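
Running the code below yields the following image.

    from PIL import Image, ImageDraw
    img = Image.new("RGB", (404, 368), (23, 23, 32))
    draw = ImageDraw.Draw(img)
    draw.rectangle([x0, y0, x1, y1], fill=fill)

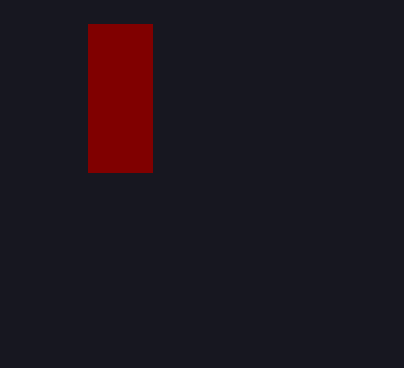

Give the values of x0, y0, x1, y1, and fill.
x0 = 88; y0 = 24; x1 = 152; y1 = 172; fill = 'maroon'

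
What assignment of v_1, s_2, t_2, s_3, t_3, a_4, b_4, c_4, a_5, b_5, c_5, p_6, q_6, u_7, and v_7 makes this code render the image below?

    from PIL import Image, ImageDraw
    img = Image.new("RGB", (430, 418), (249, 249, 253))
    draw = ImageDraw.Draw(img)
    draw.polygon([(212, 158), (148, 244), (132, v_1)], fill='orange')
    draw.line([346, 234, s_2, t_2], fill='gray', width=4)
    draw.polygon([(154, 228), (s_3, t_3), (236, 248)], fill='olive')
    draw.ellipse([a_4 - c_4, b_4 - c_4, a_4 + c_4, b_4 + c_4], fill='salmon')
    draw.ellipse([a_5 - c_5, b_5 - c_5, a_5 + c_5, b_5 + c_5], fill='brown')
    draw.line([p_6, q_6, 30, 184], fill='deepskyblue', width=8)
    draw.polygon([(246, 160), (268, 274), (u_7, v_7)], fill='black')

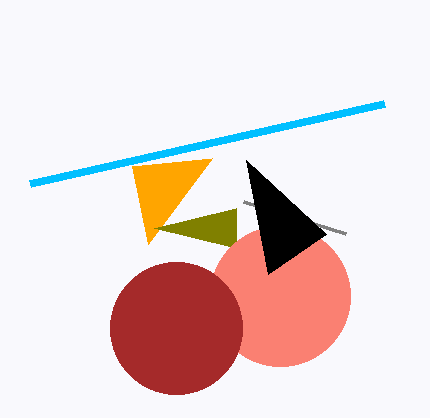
v_1 = 166
s_2 = 244
t_2 = 202
s_3 = 236
t_3 = 208
a_4 = 280
b_4 = 296
c_4 = 70
a_5 = 176
b_5 = 328
c_5 = 66
p_6 = 384
q_6 = 104
u_7 = 326
v_7 = 234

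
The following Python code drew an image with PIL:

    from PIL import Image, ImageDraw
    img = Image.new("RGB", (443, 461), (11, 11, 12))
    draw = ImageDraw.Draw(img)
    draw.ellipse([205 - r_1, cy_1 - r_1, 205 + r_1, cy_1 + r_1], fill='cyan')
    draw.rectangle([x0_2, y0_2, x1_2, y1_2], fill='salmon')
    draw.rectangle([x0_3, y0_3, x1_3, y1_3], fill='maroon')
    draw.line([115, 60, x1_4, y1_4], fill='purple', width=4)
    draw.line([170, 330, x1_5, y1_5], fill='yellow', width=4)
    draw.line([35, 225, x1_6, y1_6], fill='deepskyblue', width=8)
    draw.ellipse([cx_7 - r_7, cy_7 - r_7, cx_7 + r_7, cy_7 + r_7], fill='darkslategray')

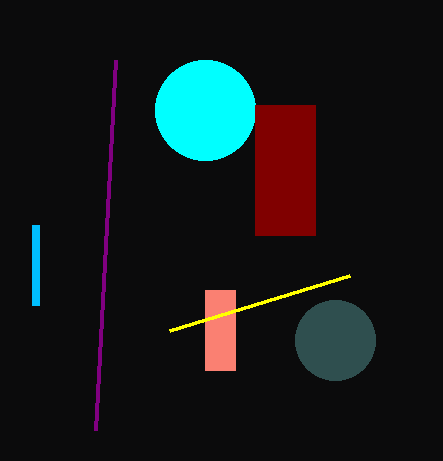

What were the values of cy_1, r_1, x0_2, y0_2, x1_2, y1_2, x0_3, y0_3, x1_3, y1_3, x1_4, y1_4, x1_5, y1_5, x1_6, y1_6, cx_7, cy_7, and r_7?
cy_1 = 110
r_1 = 50
x0_2 = 205
y0_2 = 290
x1_2 = 235
y1_2 = 370
x0_3 = 255
y0_3 = 105
x1_3 = 315
y1_3 = 235
x1_4 = 95
y1_4 = 430
x1_5 = 350
y1_5 = 275
x1_6 = 35
y1_6 = 305
cx_7 = 335
cy_7 = 340
r_7 = 40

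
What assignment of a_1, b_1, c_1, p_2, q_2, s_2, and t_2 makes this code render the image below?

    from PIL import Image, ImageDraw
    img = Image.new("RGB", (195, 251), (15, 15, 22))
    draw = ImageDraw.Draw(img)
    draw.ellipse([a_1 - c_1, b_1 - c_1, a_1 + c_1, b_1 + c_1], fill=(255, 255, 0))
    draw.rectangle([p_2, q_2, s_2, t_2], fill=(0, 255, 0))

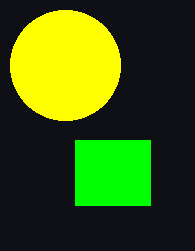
a_1 = 65
b_1 = 65
c_1 = 55
p_2 = 75
q_2 = 140
s_2 = 150
t_2 = 205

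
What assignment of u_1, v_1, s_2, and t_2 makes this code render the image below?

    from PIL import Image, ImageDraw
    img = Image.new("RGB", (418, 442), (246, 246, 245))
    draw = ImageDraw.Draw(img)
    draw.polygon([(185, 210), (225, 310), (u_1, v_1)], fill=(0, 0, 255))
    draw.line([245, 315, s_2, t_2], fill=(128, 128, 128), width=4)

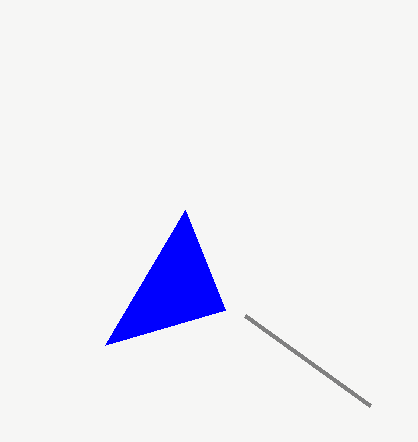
u_1 = 105, v_1 = 345, s_2 = 370, t_2 = 405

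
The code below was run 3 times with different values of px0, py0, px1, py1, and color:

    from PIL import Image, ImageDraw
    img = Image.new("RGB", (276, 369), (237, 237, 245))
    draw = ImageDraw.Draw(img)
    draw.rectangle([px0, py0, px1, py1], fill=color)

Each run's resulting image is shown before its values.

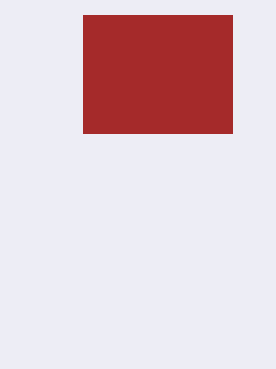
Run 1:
px0 = 83; py0 = 15; px1 = 232; py1 = 133; color = 'brown'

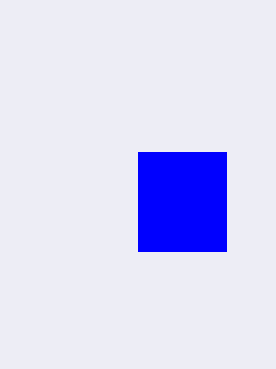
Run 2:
px0 = 138; py0 = 152; px1 = 226; py1 = 251; color = 'blue'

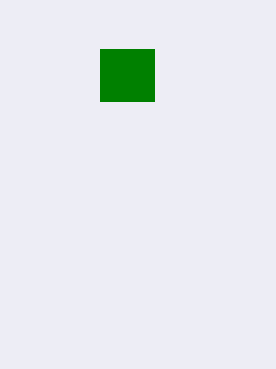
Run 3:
px0 = 100, py0 = 49, px1 = 154, py1 = 101, color = 'green'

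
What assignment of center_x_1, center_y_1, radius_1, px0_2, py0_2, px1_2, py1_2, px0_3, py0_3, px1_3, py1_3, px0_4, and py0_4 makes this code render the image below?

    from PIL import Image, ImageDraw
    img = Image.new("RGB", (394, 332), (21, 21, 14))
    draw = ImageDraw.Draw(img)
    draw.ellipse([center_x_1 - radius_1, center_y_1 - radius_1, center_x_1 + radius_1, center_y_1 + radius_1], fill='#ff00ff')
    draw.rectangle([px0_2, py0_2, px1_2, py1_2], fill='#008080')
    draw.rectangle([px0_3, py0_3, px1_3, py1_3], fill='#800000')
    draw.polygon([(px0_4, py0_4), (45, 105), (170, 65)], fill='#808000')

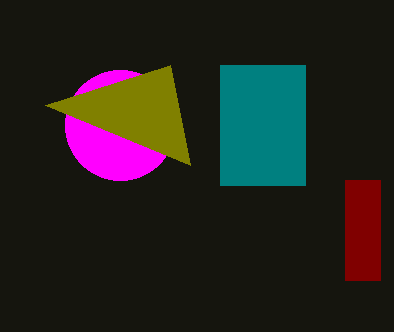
center_x_1 = 120; center_y_1 = 125; radius_1 = 55; px0_2 = 220; py0_2 = 65; px1_2 = 305; py1_2 = 185; px0_3 = 345; py0_3 = 180; px1_3 = 380; py1_3 = 280; px0_4 = 190; py0_4 = 165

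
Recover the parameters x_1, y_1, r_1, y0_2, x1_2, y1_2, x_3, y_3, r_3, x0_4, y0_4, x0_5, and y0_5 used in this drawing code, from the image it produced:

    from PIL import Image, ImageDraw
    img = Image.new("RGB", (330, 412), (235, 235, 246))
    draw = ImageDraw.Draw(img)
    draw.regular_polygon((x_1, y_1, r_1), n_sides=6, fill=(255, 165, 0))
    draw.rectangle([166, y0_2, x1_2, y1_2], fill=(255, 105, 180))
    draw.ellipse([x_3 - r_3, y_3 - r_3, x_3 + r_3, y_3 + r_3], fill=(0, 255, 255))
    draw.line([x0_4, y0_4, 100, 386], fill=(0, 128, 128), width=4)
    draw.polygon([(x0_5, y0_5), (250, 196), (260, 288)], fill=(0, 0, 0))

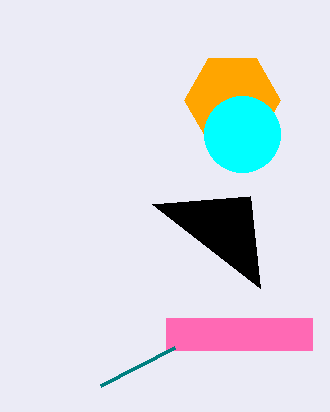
x_1 = 232, y_1 = 100, r_1 = 48, y0_2 = 318, x1_2 = 312, y1_2 = 350, x_3 = 242, y_3 = 134, r_3 = 38, x0_4 = 174, y0_4 = 348, x0_5 = 152, y0_5 = 204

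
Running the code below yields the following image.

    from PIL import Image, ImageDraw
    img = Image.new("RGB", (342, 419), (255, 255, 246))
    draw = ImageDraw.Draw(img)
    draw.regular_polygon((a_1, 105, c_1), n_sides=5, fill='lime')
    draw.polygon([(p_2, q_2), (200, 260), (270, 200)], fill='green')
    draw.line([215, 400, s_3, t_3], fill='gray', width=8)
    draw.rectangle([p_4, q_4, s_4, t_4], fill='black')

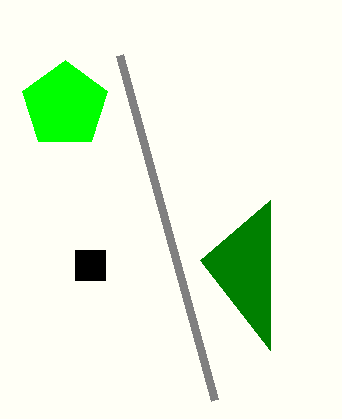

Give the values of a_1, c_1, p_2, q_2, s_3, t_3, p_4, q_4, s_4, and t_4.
a_1 = 65, c_1 = 45, p_2 = 270, q_2 = 350, s_3 = 120, t_3 = 55, p_4 = 75, q_4 = 250, s_4 = 105, t_4 = 280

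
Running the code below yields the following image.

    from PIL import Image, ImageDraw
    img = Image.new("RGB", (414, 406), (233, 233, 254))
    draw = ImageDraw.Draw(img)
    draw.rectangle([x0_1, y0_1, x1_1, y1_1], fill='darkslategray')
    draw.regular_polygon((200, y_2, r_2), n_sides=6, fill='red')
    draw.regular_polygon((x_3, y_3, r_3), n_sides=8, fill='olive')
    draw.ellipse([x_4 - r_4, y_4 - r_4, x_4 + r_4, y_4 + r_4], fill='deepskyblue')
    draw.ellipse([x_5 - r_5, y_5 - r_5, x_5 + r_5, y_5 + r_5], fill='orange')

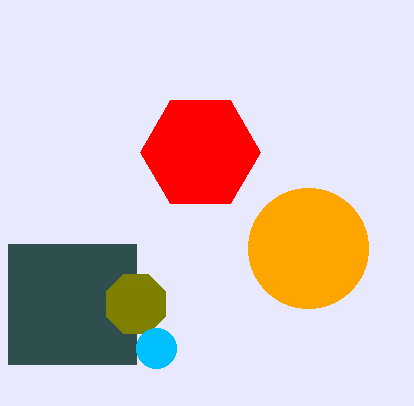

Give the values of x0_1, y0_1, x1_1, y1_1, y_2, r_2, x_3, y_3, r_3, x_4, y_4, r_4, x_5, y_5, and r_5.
x0_1 = 8; y0_1 = 244; x1_1 = 136; y1_1 = 364; y_2 = 152; r_2 = 60; x_3 = 136; y_3 = 304; r_3 = 32; x_4 = 156; y_4 = 348; r_4 = 20; x_5 = 308; y_5 = 248; r_5 = 60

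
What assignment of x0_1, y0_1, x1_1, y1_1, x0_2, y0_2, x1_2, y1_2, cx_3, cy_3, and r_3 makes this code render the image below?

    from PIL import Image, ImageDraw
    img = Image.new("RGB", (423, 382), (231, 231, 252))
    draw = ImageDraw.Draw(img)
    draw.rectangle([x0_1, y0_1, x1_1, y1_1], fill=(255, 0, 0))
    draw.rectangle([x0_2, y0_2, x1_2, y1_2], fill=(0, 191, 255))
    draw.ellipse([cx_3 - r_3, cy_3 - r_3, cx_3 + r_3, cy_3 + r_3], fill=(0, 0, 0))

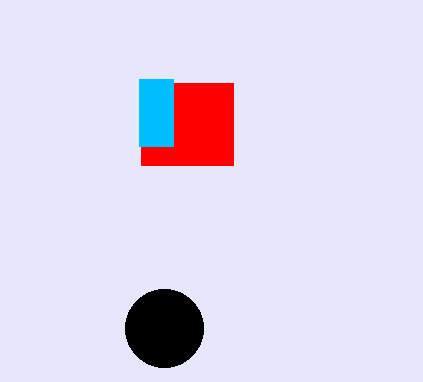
x0_1 = 141
y0_1 = 83
x1_1 = 233
y1_1 = 165
x0_2 = 139
y0_2 = 79
x1_2 = 173
y1_2 = 146
cx_3 = 164
cy_3 = 328
r_3 = 39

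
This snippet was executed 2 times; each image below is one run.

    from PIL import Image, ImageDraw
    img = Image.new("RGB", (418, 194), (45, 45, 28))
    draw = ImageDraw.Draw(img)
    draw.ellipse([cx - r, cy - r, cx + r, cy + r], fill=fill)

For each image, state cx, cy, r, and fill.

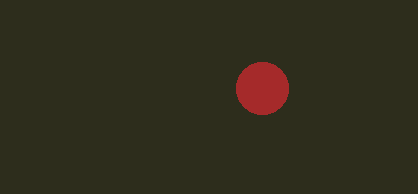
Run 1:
cx = 262, cy = 88, r = 26, fill = 'brown'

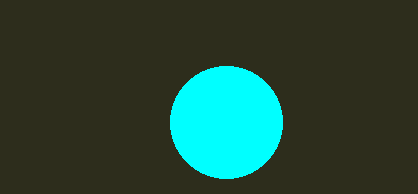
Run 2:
cx = 226
cy = 122
r = 56
fill = 'cyan'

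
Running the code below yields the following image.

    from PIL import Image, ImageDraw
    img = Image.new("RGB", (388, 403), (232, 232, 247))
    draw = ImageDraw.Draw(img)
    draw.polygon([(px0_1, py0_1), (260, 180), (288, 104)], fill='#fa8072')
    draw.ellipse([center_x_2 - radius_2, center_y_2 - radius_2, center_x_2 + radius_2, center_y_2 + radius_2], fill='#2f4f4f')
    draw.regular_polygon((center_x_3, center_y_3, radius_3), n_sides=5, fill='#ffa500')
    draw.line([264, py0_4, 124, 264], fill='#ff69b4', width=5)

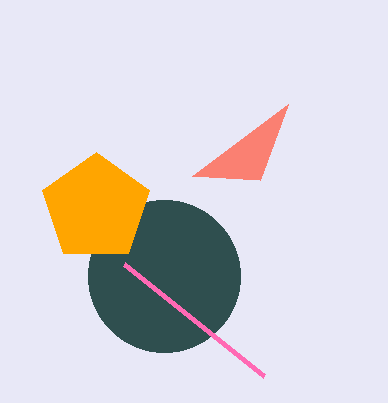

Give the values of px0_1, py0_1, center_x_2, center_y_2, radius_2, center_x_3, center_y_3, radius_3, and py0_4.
px0_1 = 192; py0_1 = 176; center_x_2 = 164; center_y_2 = 276; radius_2 = 76; center_x_3 = 96; center_y_3 = 208; radius_3 = 56; py0_4 = 376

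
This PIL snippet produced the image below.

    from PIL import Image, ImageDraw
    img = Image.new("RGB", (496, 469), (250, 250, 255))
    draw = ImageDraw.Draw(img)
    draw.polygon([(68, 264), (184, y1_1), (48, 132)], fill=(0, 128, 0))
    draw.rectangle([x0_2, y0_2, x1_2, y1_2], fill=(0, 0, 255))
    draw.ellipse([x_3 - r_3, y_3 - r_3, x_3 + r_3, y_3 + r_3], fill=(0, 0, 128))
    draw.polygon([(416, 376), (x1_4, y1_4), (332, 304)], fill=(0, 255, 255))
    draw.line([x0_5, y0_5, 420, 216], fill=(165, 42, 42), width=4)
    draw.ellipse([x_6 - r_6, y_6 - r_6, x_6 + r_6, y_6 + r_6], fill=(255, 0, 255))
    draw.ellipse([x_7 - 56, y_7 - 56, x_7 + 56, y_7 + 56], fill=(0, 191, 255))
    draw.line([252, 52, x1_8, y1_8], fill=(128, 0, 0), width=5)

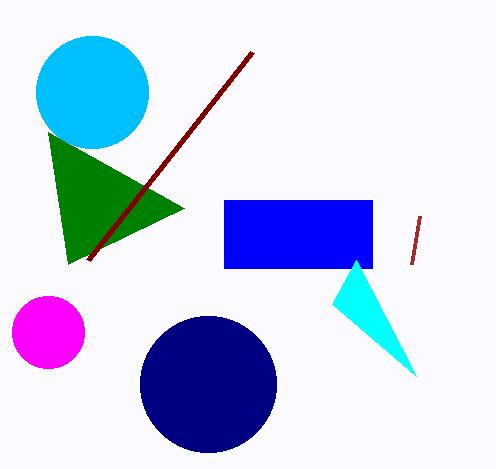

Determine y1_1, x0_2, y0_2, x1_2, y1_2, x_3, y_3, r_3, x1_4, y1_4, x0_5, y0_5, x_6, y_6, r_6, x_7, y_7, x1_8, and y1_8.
y1_1 = 208; x0_2 = 224; y0_2 = 200; x1_2 = 372; y1_2 = 268; x_3 = 208; y_3 = 384; r_3 = 68; x1_4 = 356; y1_4 = 260; x0_5 = 412; y0_5 = 264; x_6 = 48; y_6 = 332; r_6 = 36; x_7 = 92; y_7 = 92; x1_8 = 88; y1_8 = 260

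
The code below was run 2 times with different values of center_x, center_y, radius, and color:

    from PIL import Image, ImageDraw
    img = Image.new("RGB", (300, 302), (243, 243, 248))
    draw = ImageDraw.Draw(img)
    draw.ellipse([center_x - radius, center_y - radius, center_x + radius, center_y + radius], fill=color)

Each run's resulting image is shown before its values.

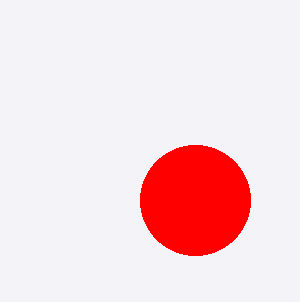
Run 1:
center_x = 195, center_y = 200, radius = 55, color = 'red'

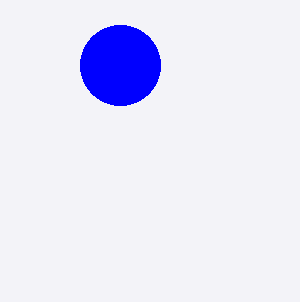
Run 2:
center_x = 120, center_y = 65, radius = 40, color = 'blue'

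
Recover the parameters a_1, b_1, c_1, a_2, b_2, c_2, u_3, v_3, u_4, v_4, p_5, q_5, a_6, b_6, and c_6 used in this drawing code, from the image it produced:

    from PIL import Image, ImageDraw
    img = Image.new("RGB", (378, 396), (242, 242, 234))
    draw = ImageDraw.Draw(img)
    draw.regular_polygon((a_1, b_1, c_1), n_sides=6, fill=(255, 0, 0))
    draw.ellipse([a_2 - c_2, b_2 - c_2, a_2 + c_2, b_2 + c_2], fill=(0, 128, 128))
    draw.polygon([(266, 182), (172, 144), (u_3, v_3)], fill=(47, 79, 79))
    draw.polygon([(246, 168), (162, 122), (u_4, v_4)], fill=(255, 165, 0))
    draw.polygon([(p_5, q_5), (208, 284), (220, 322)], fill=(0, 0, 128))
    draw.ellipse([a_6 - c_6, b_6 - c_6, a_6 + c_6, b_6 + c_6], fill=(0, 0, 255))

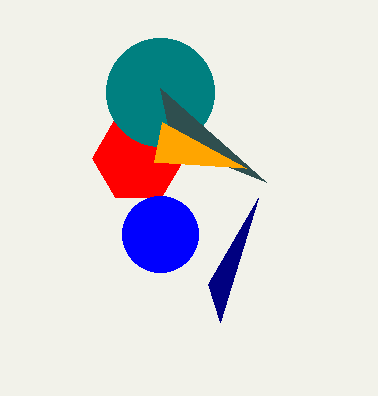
a_1 = 138; b_1 = 158; c_1 = 46; a_2 = 160; b_2 = 92; c_2 = 54; u_3 = 160; v_3 = 88; u_4 = 154; v_4 = 162; p_5 = 258; q_5 = 198; a_6 = 160; b_6 = 234; c_6 = 38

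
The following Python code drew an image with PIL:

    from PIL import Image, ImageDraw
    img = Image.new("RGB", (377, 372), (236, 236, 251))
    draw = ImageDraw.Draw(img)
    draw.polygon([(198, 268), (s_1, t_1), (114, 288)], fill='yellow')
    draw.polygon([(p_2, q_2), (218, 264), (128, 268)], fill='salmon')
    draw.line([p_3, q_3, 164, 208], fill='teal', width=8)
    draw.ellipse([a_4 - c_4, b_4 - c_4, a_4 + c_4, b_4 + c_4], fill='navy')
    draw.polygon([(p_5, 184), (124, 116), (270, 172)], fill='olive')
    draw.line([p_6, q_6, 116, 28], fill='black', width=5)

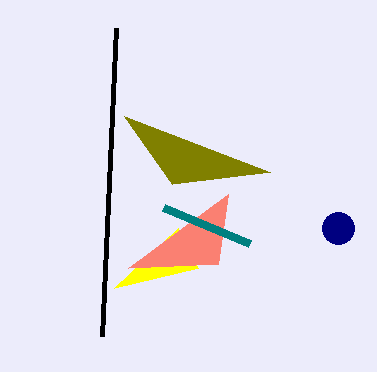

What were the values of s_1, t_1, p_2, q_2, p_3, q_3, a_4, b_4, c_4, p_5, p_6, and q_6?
s_1 = 178
t_1 = 228
p_2 = 228
q_2 = 194
p_3 = 250
q_3 = 244
a_4 = 338
b_4 = 228
c_4 = 16
p_5 = 172
p_6 = 102
q_6 = 336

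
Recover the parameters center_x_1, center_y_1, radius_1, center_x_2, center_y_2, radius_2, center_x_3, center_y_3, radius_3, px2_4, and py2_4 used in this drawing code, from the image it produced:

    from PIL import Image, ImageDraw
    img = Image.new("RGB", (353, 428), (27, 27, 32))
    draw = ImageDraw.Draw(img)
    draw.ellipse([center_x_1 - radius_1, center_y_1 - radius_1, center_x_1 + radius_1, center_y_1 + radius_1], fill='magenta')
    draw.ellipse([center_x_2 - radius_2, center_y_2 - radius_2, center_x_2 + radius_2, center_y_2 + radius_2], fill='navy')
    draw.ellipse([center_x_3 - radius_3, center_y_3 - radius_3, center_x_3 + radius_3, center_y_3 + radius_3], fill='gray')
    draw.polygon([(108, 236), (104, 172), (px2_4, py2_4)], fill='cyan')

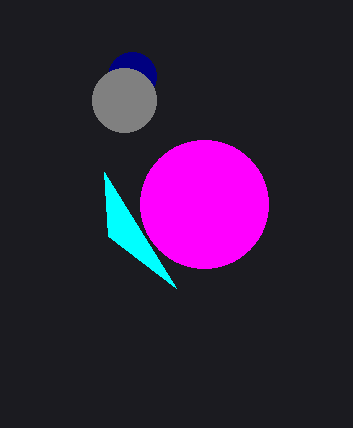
center_x_1 = 204
center_y_1 = 204
radius_1 = 64
center_x_2 = 132
center_y_2 = 76
radius_2 = 24
center_x_3 = 124
center_y_3 = 100
radius_3 = 32
px2_4 = 176
py2_4 = 288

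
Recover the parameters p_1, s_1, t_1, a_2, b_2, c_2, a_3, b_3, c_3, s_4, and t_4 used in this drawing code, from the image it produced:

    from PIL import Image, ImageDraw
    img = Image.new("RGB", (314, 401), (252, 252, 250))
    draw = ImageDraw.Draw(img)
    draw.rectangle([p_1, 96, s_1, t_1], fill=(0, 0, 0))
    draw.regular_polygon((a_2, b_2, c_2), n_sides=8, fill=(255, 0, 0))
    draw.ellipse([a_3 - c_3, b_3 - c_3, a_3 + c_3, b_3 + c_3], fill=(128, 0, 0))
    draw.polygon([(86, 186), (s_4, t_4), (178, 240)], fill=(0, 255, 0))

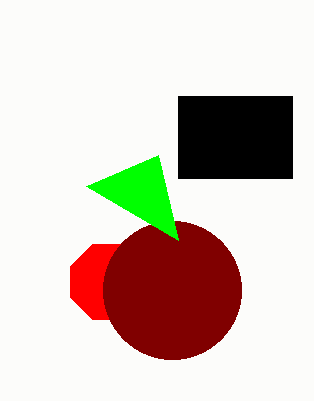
p_1 = 178; s_1 = 292; t_1 = 178; a_2 = 108; b_2 = 282; c_2 = 41; a_3 = 172; b_3 = 290; c_3 = 69; s_4 = 158; t_4 = 155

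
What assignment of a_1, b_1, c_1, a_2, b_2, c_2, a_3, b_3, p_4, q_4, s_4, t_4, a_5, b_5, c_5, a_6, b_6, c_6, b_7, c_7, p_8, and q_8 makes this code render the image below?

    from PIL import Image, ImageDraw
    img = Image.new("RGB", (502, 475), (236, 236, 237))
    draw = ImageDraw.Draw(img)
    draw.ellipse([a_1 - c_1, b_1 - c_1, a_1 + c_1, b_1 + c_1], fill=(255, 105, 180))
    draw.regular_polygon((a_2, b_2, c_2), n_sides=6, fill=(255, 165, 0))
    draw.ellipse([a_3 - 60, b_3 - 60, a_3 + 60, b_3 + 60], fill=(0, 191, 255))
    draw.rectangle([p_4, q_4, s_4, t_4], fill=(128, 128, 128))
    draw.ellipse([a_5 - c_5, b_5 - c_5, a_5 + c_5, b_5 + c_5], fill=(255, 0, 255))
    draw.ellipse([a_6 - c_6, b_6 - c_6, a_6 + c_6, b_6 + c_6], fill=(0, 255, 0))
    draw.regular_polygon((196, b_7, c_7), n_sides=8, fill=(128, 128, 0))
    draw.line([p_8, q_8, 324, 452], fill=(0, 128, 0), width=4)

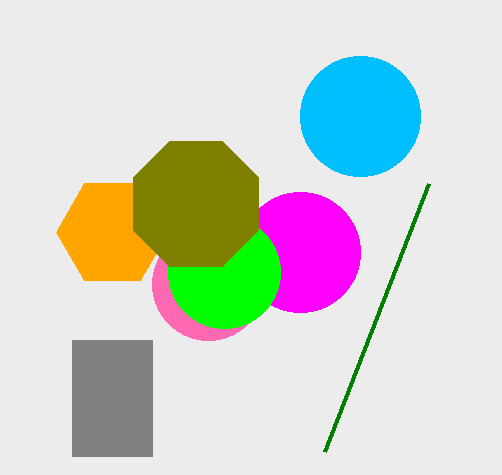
a_1 = 208; b_1 = 284; c_1 = 56; a_2 = 112; b_2 = 232; c_2 = 56; a_3 = 360; b_3 = 116; p_4 = 72; q_4 = 340; s_4 = 152; t_4 = 456; a_5 = 300; b_5 = 252; c_5 = 60; a_6 = 224; b_6 = 272; c_6 = 56; b_7 = 204; c_7 = 68; p_8 = 428; q_8 = 184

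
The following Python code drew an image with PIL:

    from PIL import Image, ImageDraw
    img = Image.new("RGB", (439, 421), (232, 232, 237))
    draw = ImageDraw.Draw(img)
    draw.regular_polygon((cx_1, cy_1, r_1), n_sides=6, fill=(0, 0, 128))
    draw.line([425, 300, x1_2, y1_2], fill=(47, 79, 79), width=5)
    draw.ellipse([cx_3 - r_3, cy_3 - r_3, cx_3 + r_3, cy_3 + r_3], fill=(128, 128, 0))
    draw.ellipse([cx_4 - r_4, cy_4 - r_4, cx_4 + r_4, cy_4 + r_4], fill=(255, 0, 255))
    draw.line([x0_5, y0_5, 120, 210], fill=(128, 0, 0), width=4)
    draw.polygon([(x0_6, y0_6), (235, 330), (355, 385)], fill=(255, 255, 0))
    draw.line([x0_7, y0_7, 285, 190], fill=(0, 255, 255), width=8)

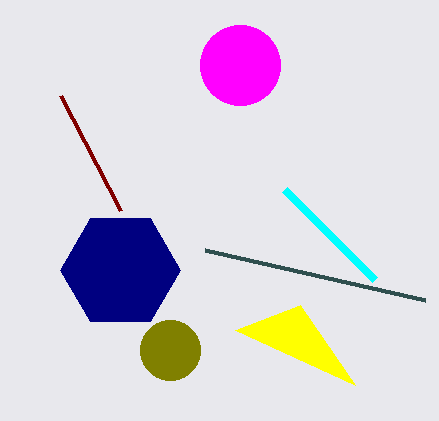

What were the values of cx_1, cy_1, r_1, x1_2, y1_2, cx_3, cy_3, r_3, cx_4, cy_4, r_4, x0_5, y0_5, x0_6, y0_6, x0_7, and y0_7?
cx_1 = 120
cy_1 = 270
r_1 = 60
x1_2 = 205
y1_2 = 250
cx_3 = 170
cy_3 = 350
r_3 = 30
cx_4 = 240
cy_4 = 65
r_4 = 40
x0_5 = 60
y0_5 = 95
x0_6 = 300
y0_6 = 305
x0_7 = 375
y0_7 = 280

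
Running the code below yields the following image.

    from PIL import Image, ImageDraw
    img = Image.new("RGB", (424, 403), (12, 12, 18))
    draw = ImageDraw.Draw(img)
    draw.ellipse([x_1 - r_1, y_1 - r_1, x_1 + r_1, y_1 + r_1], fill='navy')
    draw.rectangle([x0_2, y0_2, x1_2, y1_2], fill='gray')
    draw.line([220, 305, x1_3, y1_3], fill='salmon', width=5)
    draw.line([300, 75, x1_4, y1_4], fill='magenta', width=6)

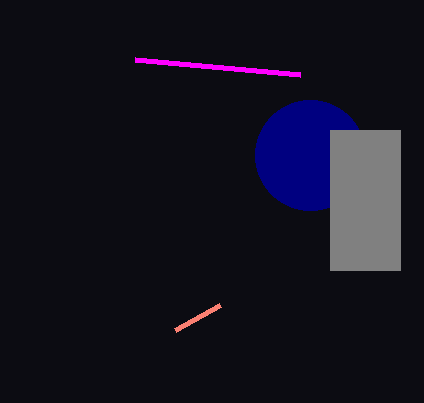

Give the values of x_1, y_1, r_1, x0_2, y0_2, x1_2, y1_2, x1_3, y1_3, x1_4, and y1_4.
x_1 = 310
y_1 = 155
r_1 = 55
x0_2 = 330
y0_2 = 130
x1_2 = 400
y1_2 = 270
x1_3 = 175
y1_3 = 330
x1_4 = 135
y1_4 = 60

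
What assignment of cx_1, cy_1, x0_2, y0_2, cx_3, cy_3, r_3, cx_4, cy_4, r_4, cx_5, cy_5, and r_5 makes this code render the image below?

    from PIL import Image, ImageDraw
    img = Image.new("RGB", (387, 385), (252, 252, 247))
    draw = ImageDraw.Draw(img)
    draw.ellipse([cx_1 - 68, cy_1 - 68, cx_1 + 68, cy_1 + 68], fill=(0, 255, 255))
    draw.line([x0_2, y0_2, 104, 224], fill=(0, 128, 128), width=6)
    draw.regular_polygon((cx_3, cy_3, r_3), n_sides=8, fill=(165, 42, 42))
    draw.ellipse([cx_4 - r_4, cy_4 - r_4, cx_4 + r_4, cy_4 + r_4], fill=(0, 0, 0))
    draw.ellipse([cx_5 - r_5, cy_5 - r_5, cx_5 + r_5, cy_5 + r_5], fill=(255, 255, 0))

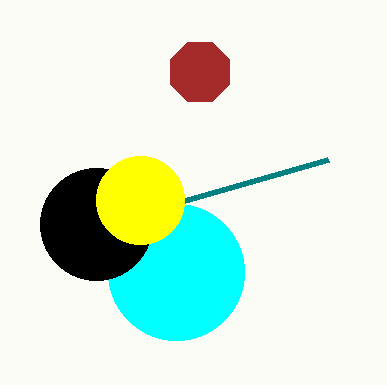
cx_1 = 176; cy_1 = 272; x0_2 = 328; y0_2 = 160; cx_3 = 200; cy_3 = 72; r_3 = 32; cx_4 = 96; cy_4 = 224; r_4 = 56; cx_5 = 140; cy_5 = 200; r_5 = 44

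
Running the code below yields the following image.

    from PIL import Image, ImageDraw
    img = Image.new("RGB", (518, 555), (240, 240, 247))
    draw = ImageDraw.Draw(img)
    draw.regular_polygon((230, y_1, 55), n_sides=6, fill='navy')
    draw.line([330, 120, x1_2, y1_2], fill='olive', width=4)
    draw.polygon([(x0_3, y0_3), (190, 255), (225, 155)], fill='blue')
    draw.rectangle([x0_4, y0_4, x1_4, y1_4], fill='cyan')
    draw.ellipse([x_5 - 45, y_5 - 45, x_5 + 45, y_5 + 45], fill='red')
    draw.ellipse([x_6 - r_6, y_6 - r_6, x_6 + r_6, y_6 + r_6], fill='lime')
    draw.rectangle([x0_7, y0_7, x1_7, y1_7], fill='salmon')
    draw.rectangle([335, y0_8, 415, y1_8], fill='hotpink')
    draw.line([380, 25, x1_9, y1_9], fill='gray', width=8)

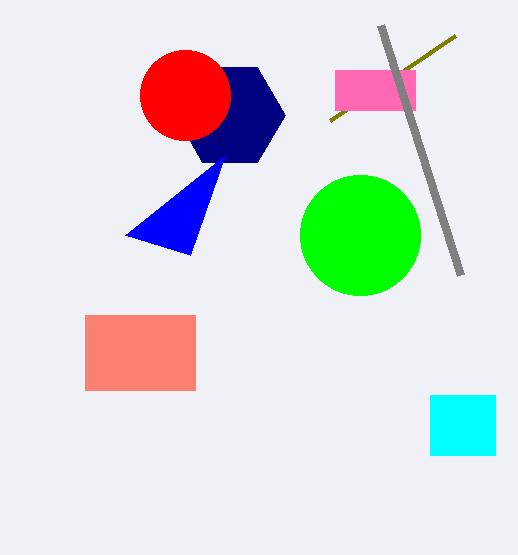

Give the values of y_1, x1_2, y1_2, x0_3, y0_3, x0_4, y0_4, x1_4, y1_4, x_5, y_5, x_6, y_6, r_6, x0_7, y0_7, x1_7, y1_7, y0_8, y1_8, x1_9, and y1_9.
y_1 = 115
x1_2 = 455
y1_2 = 35
x0_3 = 125
y0_3 = 235
x0_4 = 430
y0_4 = 395
x1_4 = 495
y1_4 = 455
x_5 = 185
y_5 = 95
x_6 = 360
y_6 = 235
r_6 = 60
x0_7 = 85
y0_7 = 315
x1_7 = 195
y1_7 = 390
y0_8 = 70
y1_8 = 110
x1_9 = 460
y1_9 = 275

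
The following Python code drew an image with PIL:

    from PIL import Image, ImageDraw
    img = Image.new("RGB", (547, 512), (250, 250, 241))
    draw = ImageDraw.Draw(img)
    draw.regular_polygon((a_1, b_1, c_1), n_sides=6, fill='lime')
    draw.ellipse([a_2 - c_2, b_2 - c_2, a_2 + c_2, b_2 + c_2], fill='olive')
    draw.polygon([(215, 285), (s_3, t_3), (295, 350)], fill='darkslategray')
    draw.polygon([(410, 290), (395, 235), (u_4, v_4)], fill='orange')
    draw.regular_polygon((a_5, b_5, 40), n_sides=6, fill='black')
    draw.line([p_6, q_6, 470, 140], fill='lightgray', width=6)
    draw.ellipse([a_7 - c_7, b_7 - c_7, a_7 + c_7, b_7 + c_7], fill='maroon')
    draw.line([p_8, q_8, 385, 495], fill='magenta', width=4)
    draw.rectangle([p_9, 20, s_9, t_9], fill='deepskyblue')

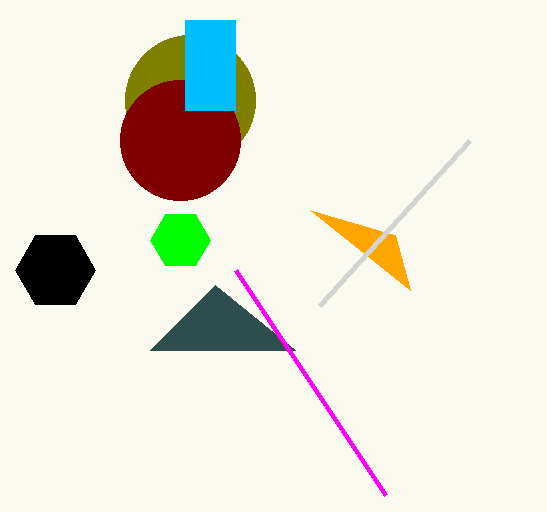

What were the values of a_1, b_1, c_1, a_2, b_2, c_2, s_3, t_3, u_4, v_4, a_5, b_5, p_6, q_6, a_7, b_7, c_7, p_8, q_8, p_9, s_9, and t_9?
a_1 = 180; b_1 = 240; c_1 = 30; a_2 = 190; b_2 = 100; c_2 = 65; s_3 = 150; t_3 = 350; u_4 = 310; v_4 = 210; a_5 = 55; b_5 = 270; p_6 = 320; q_6 = 305; a_7 = 180; b_7 = 140; c_7 = 60; p_8 = 235; q_8 = 270; p_9 = 185; s_9 = 235; t_9 = 110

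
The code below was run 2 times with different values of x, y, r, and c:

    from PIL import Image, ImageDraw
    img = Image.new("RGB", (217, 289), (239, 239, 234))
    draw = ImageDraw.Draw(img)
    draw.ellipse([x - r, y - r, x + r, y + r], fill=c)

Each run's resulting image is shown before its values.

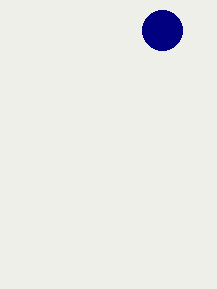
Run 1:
x = 162, y = 30, r = 20, c = 'navy'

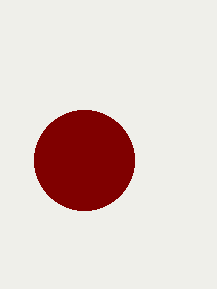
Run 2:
x = 84; y = 160; r = 50; c = 'maroon'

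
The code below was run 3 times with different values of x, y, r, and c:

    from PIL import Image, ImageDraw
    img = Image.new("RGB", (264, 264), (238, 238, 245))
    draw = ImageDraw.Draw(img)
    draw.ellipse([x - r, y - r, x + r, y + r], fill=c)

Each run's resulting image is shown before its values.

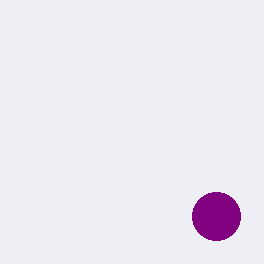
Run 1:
x = 216, y = 216, r = 24, c = 'purple'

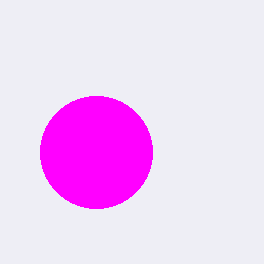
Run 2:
x = 96
y = 152
r = 56
c = 'magenta'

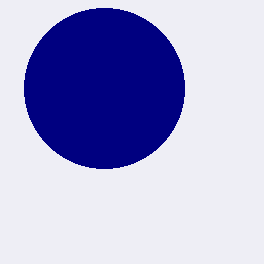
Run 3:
x = 104, y = 88, r = 80, c = 'navy'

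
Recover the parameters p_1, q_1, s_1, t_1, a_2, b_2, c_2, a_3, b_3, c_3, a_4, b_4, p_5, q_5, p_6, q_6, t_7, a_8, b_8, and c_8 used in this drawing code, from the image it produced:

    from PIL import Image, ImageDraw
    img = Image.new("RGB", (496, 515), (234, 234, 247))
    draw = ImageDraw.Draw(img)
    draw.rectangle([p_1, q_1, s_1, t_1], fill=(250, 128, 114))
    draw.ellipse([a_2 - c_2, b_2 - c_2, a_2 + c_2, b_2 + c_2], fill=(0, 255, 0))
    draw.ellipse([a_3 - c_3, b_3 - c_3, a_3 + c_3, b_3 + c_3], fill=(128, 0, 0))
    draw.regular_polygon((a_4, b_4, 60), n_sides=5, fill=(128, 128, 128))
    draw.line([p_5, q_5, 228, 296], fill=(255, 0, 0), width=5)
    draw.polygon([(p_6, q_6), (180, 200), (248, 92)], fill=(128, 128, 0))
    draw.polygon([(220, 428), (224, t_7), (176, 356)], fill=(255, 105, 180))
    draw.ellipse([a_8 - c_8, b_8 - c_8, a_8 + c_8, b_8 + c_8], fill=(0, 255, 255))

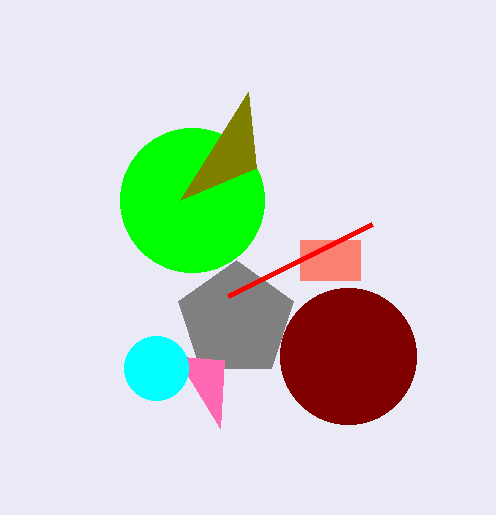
p_1 = 300, q_1 = 240, s_1 = 360, t_1 = 280, a_2 = 192, b_2 = 200, c_2 = 72, a_3 = 348, b_3 = 356, c_3 = 68, a_4 = 236, b_4 = 320, p_5 = 372, q_5 = 224, p_6 = 256, q_6 = 168, t_7 = 360, a_8 = 156, b_8 = 368, c_8 = 32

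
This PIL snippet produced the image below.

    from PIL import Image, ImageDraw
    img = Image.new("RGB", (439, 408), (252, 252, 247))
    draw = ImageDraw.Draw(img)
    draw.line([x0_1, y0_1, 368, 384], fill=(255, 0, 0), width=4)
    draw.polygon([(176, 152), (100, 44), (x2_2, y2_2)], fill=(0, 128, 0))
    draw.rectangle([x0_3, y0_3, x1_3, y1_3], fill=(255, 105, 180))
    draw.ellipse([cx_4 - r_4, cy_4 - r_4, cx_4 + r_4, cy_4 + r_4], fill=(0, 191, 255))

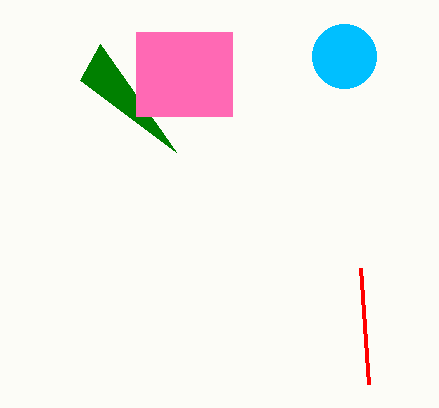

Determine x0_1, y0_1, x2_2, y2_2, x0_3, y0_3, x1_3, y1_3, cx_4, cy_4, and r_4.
x0_1 = 360
y0_1 = 268
x2_2 = 80
y2_2 = 80
x0_3 = 136
y0_3 = 32
x1_3 = 232
y1_3 = 116
cx_4 = 344
cy_4 = 56
r_4 = 32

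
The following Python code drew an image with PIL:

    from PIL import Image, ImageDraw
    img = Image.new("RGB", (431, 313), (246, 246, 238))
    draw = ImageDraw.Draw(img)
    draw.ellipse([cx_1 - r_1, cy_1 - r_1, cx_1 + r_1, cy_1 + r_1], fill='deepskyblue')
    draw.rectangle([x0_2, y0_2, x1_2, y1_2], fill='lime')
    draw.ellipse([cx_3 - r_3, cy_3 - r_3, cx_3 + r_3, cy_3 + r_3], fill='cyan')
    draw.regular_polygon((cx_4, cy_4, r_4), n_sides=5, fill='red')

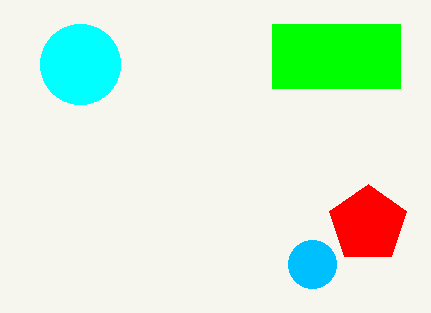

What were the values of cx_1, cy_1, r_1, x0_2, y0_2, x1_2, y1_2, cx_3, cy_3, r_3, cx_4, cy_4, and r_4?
cx_1 = 312, cy_1 = 264, r_1 = 24, x0_2 = 272, y0_2 = 24, x1_2 = 400, y1_2 = 88, cx_3 = 80, cy_3 = 64, r_3 = 40, cx_4 = 368, cy_4 = 224, r_4 = 40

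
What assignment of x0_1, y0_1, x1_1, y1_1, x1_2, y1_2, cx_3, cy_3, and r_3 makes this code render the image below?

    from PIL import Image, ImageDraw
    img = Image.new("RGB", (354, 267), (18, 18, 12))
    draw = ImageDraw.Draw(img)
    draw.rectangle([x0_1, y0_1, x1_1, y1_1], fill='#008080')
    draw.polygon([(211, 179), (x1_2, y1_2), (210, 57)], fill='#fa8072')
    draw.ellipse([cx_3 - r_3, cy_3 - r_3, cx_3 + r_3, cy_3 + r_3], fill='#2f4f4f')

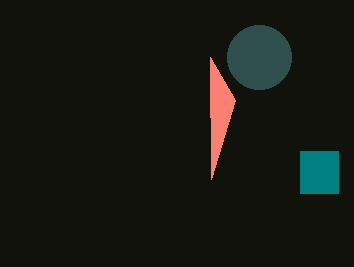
x0_1 = 300; y0_1 = 151; x1_1 = 338; y1_1 = 193; x1_2 = 235; y1_2 = 100; cx_3 = 259; cy_3 = 57; r_3 = 32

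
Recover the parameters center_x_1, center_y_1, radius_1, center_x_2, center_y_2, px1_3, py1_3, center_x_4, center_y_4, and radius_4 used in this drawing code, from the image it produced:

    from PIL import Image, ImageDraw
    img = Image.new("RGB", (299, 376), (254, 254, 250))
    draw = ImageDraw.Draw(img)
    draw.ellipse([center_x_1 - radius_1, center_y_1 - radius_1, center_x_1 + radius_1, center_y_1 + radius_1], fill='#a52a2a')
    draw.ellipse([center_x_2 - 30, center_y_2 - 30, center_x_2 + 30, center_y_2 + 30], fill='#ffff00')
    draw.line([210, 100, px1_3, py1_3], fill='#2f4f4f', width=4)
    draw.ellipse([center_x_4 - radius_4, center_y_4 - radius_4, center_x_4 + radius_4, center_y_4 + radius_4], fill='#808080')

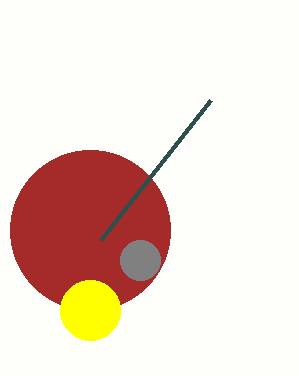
center_x_1 = 90
center_y_1 = 230
radius_1 = 80
center_x_2 = 90
center_y_2 = 310
px1_3 = 100
py1_3 = 240
center_x_4 = 140
center_y_4 = 260
radius_4 = 20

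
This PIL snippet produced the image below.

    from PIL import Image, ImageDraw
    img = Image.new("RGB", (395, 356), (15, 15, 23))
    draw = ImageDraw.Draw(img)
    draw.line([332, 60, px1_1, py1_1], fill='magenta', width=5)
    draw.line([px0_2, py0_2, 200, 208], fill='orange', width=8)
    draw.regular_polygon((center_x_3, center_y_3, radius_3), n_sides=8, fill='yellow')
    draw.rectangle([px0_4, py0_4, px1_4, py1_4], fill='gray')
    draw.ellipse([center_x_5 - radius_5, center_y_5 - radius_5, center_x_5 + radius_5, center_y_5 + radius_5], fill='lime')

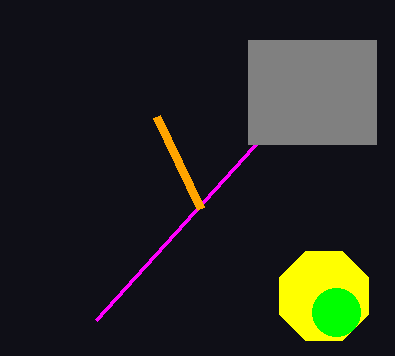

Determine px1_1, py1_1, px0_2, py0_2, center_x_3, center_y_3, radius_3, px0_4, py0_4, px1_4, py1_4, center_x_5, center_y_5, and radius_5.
px1_1 = 96, py1_1 = 320, px0_2 = 156, py0_2 = 116, center_x_3 = 324, center_y_3 = 296, radius_3 = 48, px0_4 = 248, py0_4 = 40, px1_4 = 376, py1_4 = 144, center_x_5 = 336, center_y_5 = 312, radius_5 = 24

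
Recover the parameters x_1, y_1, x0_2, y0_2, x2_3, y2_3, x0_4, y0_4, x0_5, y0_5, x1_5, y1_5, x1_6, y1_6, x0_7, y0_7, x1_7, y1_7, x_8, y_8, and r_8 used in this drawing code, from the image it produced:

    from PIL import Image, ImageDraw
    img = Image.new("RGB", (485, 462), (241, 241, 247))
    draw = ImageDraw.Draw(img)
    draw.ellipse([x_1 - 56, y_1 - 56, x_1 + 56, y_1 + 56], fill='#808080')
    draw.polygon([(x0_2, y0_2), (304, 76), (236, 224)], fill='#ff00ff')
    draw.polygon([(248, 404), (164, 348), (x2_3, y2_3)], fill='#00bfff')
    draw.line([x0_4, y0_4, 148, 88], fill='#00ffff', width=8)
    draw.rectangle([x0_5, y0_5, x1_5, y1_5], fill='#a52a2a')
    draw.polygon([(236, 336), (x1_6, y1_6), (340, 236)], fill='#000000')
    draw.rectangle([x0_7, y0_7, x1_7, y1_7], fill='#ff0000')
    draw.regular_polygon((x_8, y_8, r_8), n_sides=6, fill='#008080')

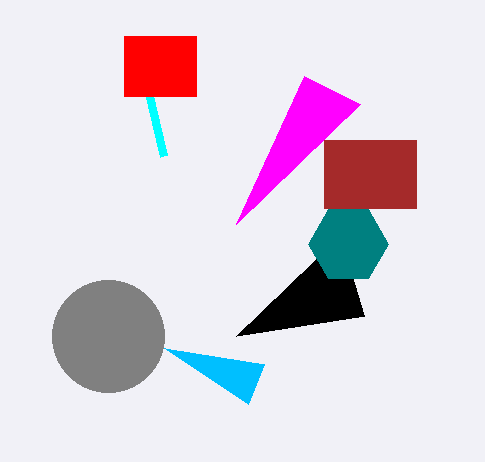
x_1 = 108; y_1 = 336; x0_2 = 360; y0_2 = 104; x2_3 = 264; y2_3 = 364; x0_4 = 164; y0_4 = 156; x0_5 = 324; y0_5 = 140; x1_5 = 416; y1_5 = 208; x1_6 = 364; y1_6 = 316; x0_7 = 124; y0_7 = 36; x1_7 = 196; y1_7 = 96; x_8 = 348; y_8 = 244; r_8 = 40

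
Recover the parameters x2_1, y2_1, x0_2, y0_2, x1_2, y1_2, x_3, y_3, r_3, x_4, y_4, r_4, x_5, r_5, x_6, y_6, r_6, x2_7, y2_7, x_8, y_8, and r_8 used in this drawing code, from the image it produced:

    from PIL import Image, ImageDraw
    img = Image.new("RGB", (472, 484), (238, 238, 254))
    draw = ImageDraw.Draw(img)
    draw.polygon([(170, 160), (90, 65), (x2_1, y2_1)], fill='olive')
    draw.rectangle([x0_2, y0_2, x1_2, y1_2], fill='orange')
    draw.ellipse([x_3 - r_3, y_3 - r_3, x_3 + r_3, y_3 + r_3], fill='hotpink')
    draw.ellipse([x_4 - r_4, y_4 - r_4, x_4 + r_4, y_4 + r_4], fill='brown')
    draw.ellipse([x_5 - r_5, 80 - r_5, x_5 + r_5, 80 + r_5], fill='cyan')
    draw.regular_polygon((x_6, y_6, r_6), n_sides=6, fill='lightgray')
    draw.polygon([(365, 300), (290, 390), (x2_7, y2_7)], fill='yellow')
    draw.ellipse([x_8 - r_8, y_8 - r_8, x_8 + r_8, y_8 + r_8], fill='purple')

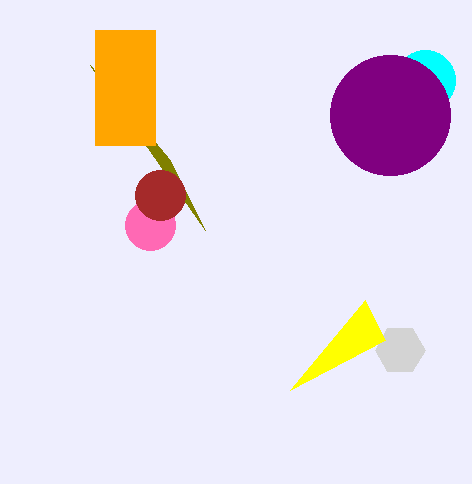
x2_1 = 205; y2_1 = 230; x0_2 = 95; y0_2 = 30; x1_2 = 155; y1_2 = 145; x_3 = 150; y_3 = 225; r_3 = 25; x_4 = 160; y_4 = 195; r_4 = 25; x_5 = 425; r_5 = 30; x_6 = 400; y_6 = 350; r_6 = 25; x2_7 = 385; y2_7 = 340; x_8 = 390; y_8 = 115; r_8 = 60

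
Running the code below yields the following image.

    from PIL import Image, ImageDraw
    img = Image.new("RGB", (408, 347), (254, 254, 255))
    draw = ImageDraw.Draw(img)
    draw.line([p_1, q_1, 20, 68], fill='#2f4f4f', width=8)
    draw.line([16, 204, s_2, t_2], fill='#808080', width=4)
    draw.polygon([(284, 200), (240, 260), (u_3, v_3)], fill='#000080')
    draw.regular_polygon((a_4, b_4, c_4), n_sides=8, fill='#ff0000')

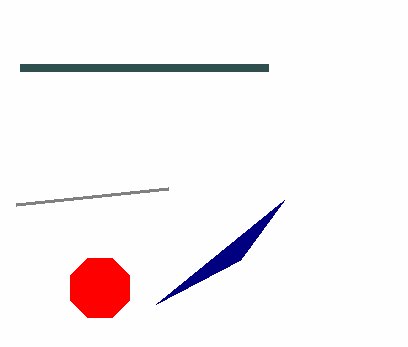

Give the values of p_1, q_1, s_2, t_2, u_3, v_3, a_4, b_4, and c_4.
p_1 = 268, q_1 = 68, s_2 = 168, t_2 = 188, u_3 = 156, v_3 = 304, a_4 = 100, b_4 = 288, c_4 = 32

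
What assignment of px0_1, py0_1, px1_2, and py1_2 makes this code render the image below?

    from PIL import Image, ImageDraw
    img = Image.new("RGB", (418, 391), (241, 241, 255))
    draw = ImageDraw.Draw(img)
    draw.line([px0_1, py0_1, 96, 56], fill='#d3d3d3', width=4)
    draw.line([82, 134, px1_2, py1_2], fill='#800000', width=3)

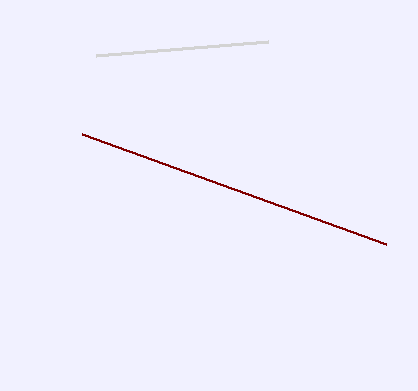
px0_1 = 268
py0_1 = 42
px1_2 = 386
py1_2 = 244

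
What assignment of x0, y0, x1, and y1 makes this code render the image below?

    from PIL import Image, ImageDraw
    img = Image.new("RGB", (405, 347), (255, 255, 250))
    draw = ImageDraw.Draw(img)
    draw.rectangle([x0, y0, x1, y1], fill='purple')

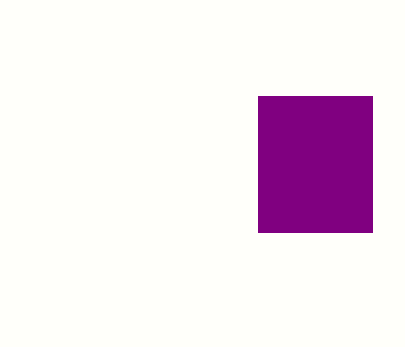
x0 = 258; y0 = 96; x1 = 372; y1 = 232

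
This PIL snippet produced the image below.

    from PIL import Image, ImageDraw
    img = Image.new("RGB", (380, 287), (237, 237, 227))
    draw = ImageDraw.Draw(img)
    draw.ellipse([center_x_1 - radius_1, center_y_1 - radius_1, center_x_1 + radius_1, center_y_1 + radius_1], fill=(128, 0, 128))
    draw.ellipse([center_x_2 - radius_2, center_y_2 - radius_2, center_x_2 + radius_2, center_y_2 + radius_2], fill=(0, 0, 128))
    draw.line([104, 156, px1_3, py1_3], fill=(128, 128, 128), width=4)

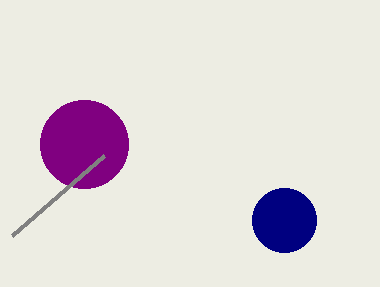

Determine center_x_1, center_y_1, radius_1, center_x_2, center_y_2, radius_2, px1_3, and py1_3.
center_x_1 = 84, center_y_1 = 144, radius_1 = 44, center_x_2 = 284, center_y_2 = 220, radius_2 = 32, px1_3 = 12, py1_3 = 236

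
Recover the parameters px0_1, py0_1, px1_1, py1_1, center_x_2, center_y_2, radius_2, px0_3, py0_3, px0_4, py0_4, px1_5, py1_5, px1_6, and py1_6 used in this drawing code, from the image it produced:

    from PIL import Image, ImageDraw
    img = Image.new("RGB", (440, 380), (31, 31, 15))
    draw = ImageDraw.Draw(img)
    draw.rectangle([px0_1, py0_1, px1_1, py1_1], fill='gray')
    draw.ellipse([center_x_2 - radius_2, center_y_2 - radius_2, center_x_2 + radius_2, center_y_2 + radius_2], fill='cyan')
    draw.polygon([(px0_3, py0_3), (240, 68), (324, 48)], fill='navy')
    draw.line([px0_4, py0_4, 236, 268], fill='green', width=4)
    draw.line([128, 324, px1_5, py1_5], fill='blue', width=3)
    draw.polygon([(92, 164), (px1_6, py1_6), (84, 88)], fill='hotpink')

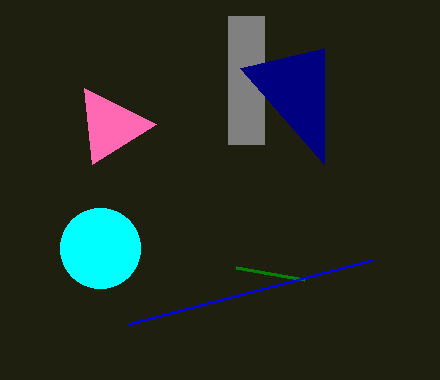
px0_1 = 228; py0_1 = 16; px1_1 = 264; py1_1 = 144; center_x_2 = 100; center_y_2 = 248; radius_2 = 40; px0_3 = 324; py0_3 = 164; px0_4 = 304; py0_4 = 280; px1_5 = 372; py1_5 = 260; px1_6 = 156; py1_6 = 124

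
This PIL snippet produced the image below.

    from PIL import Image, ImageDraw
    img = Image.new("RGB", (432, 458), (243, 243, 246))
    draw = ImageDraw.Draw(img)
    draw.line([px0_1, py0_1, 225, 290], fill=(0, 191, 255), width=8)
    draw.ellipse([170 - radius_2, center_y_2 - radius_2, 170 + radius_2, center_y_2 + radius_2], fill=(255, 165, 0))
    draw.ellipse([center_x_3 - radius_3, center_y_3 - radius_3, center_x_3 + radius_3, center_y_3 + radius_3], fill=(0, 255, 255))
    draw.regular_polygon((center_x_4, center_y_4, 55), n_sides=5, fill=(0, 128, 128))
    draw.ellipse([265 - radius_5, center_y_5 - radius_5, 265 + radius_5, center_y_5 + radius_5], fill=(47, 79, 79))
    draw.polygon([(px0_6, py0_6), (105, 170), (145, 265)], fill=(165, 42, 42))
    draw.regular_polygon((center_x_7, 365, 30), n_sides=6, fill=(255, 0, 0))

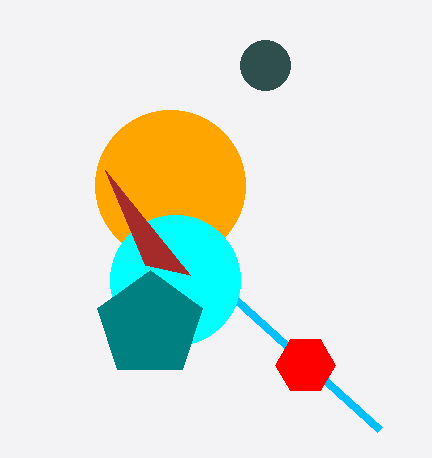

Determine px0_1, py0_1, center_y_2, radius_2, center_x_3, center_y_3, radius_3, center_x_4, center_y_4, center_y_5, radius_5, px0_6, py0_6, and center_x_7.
px0_1 = 380; py0_1 = 430; center_y_2 = 185; radius_2 = 75; center_x_3 = 175; center_y_3 = 280; radius_3 = 65; center_x_4 = 150; center_y_4 = 325; center_y_5 = 65; radius_5 = 25; px0_6 = 190; py0_6 = 275; center_x_7 = 305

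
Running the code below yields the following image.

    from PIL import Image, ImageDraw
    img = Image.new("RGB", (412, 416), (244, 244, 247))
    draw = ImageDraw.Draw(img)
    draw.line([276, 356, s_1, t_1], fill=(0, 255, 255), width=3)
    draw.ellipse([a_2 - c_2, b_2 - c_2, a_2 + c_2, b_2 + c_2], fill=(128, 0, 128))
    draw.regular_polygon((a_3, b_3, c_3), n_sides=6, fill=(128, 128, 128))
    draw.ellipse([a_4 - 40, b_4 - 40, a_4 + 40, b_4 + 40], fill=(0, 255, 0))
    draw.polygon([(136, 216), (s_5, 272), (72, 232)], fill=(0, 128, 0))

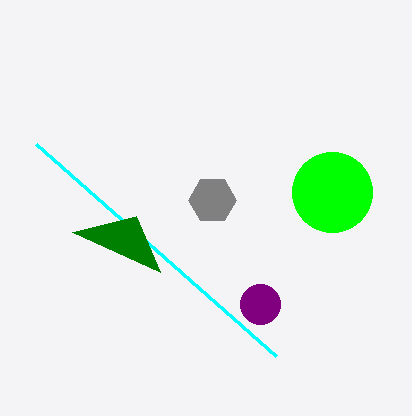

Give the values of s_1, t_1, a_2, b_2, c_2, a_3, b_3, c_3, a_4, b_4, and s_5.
s_1 = 36, t_1 = 144, a_2 = 260, b_2 = 304, c_2 = 20, a_3 = 212, b_3 = 200, c_3 = 24, a_4 = 332, b_4 = 192, s_5 = 160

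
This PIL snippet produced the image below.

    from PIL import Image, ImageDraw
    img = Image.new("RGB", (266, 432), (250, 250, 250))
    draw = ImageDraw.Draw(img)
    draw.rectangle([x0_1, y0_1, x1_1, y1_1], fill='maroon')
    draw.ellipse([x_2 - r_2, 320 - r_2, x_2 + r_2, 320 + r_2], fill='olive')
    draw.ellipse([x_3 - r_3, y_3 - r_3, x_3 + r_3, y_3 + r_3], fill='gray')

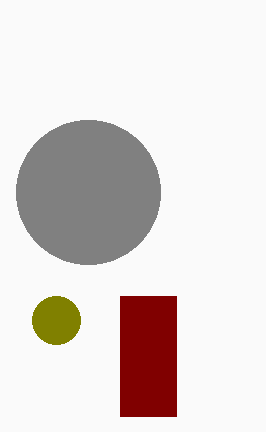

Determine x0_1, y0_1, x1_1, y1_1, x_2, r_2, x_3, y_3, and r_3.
x0_1 = 120; y0_1 = 296; x1_1 = 176; y1_1 = 416; x_2 = 56; r_2 = 24; x_3 = 88; y_3 = 192; r_3 = 72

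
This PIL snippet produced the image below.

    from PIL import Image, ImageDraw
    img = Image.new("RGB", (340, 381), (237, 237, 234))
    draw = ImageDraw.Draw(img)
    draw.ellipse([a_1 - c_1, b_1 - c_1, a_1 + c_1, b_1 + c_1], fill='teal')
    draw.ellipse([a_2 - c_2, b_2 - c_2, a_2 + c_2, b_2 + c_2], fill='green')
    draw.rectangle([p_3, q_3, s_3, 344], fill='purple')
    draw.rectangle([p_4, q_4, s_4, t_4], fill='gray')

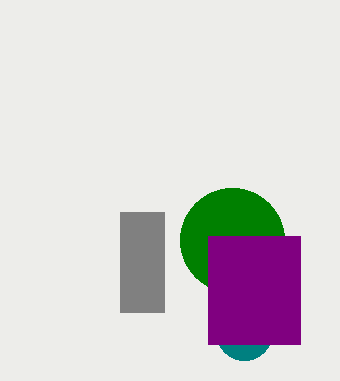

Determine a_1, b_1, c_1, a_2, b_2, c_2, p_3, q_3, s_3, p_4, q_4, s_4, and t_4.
a_1 = 244; b_1 = 332; c_1 = 28; a_2 = 232; b_2 = 240; c_2 = 52; p_3 = 208; q_3 = 236; s_3 = 300; p_4 = 120; q_4 = 212; s_4 = 164; t_4 = 312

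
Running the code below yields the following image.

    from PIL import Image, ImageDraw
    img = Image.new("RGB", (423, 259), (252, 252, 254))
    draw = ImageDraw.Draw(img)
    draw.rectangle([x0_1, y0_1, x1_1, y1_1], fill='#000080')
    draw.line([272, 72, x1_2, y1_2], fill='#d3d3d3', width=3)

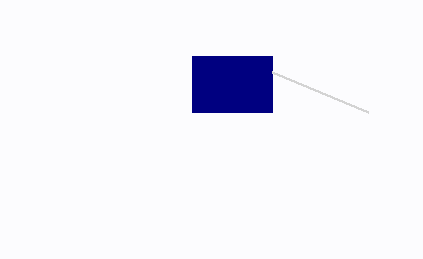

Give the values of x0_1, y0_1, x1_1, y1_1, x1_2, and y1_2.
x0_1 = 192, y0_1 = 56, x1_1 = 272, y1_1 = 112, x1_2 = 368, y1_2 = 112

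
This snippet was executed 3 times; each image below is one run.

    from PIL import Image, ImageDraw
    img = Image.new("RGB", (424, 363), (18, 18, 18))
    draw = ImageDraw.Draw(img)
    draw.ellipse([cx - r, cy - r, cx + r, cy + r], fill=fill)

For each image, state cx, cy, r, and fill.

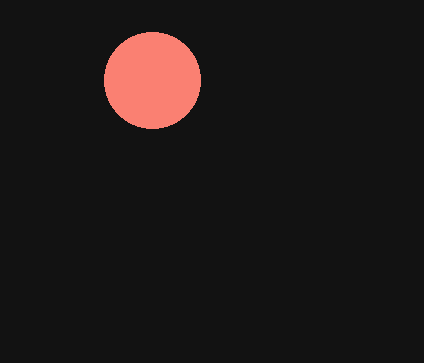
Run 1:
cx = 152, cy = 80, r = 48, fill = 'salmon'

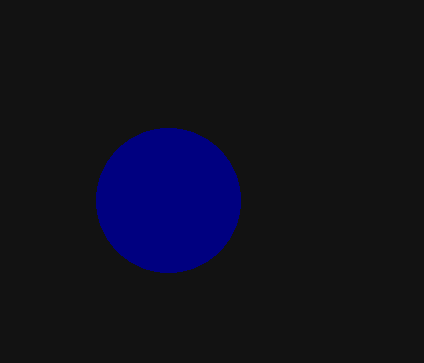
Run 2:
cx = 168, cy = 200, r = 72, fill = 'navy'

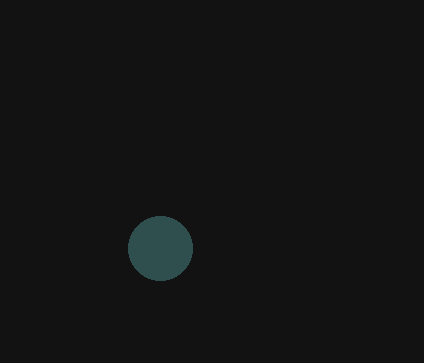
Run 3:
cx = 160
cy = 248
r = 32
fill = 'darkslategray'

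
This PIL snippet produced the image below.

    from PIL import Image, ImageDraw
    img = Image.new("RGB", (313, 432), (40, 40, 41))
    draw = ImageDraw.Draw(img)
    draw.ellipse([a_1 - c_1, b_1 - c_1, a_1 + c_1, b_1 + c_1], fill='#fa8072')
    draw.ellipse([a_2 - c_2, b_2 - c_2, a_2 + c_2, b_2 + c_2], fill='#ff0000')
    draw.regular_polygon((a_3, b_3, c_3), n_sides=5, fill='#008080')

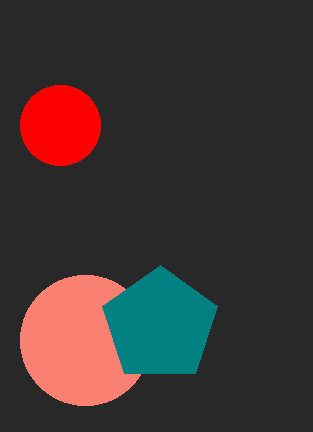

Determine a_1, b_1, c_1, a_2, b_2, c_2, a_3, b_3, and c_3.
a_1 = 85, b_1 = 340, c_1 = 65, a_2 = 60, b_2 = 125, c_2 = 40, a_3 = 160, b_3 = 325, c_3 = 60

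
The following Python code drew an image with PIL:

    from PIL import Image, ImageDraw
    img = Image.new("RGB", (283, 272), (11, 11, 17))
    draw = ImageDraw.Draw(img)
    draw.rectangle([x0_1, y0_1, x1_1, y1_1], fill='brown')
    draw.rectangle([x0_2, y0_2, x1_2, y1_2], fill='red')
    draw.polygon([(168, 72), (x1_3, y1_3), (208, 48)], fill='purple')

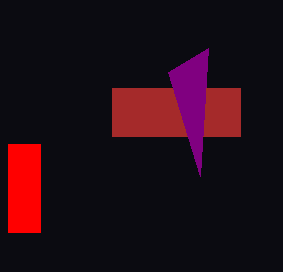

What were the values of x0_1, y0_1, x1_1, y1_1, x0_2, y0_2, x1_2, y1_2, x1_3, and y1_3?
x0_1 = 112
y0_1 = 88
x1_1 = 240
y1_1 = 136
x0_2 = 8
y0_2 = 144
x1_2 = 40
y1_2 = 232
x1_3 = 200
y1_3 = 176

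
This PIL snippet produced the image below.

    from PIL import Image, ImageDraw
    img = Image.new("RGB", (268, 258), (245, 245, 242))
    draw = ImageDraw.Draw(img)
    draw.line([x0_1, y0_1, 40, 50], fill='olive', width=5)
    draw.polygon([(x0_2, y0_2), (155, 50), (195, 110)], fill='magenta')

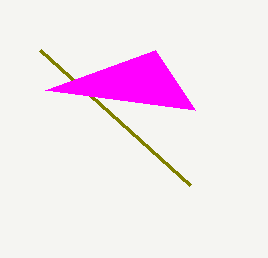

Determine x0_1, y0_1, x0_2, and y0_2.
x0_1 = 190, y0_1 = 185, x0_2 = 45, y0_2 = 90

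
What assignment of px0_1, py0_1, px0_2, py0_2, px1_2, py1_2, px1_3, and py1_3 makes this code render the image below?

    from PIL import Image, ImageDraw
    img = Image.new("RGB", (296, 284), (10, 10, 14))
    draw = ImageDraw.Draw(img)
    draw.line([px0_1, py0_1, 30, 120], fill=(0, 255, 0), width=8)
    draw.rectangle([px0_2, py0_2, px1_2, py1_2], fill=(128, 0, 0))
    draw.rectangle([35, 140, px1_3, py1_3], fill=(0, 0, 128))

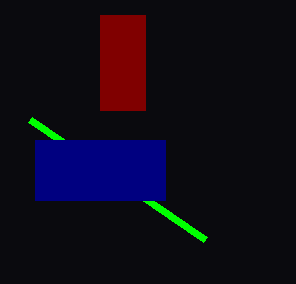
px0_1 = 205
py0_1 = 240
px0_2 = 100
py0_2 = 15
px1_2 = 145
py1_2 = 110
px1_3 = 165
py1_3 = 200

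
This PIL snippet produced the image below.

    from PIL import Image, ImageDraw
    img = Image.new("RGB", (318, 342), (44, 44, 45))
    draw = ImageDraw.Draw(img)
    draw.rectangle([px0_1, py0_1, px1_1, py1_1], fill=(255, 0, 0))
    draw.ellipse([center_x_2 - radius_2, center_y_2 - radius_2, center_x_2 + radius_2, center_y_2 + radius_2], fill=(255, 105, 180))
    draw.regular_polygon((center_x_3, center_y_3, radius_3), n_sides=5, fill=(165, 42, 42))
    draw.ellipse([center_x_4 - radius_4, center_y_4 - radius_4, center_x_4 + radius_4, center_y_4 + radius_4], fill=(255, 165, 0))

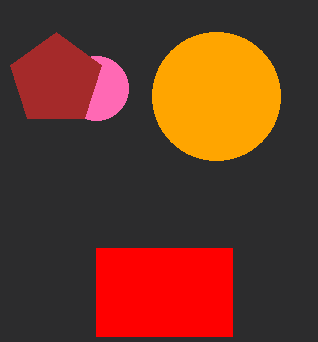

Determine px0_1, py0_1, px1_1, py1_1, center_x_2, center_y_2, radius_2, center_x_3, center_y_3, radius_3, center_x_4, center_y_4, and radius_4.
px0_1 = 96, py0_1 = 248, px1_1 = 232, py1_1 = 336, center_x_2 = 96, center_y_2 = 88, radius_2 = 32, center_x_3 = 56, center_y_3 = 80, radius_3 = 48, center_x_4 = 216, center_y_4 = 96, radius_4 = 64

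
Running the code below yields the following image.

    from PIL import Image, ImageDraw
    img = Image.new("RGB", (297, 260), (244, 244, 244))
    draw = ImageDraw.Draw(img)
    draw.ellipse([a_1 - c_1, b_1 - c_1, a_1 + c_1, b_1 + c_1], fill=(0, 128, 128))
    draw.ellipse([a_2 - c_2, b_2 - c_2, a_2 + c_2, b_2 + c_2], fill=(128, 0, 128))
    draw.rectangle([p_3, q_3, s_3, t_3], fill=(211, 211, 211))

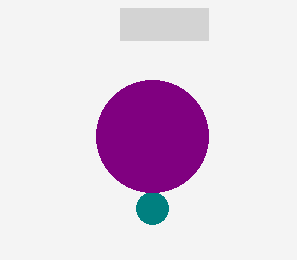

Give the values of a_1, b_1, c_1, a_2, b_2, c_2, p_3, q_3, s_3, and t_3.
a_1 = 152
b_1 = 208
c_1 = 16
a_2 = 152
b_2 = 136
c_2 = 56
p_3 = 120
q_3 = 8
s_3 = 208
t_3 = 40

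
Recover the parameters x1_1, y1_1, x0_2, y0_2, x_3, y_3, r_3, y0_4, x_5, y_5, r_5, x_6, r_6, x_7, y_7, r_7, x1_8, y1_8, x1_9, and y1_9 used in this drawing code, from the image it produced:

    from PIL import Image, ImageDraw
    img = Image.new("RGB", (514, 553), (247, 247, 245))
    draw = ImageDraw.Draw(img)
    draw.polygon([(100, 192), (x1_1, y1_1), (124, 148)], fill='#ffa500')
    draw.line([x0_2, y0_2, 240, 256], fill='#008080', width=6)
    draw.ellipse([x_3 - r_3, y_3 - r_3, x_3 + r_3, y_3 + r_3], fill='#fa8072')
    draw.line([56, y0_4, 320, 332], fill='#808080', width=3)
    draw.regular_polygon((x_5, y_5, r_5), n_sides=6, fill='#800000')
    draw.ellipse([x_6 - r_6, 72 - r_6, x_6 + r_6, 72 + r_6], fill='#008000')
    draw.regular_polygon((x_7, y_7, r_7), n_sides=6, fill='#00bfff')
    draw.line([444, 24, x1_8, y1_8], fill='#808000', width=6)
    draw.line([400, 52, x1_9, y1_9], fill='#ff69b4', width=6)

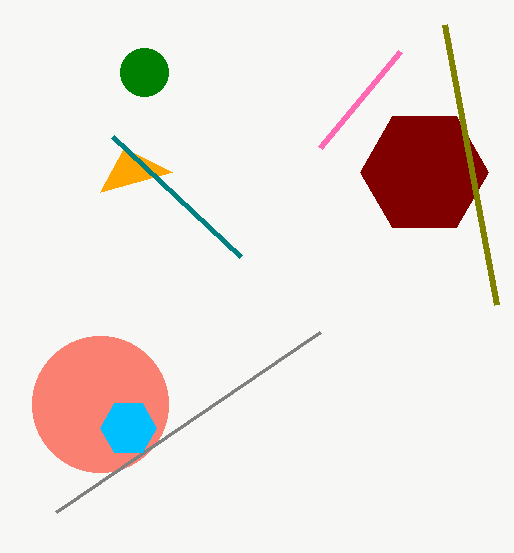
x1_1 = 172
y1_1 = 172
x0_2 = 112
y0_2 = 136
x_3 = 100
y_3 = 404
r_3 = 68
y0_4 = 512
x_5 = 424
y_5 = 172
r_5 = 64
x_6 = 144
r_6 = 24
x_7 = 128
y_7 = 428
r_7 = 28
x1_8 = 496
y1_8 = 304
x1_9 = 320
y1_9 = 148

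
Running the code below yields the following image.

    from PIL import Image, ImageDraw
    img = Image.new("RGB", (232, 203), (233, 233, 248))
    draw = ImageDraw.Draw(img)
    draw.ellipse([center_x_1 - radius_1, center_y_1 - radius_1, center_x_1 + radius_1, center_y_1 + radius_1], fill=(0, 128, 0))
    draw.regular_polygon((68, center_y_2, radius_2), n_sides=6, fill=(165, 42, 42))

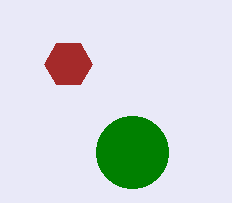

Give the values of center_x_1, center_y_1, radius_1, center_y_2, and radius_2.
center_x_1 = 132, center_y_1 = 152, radius_1 = 36, center_y_2 = 64, radius_2 = 24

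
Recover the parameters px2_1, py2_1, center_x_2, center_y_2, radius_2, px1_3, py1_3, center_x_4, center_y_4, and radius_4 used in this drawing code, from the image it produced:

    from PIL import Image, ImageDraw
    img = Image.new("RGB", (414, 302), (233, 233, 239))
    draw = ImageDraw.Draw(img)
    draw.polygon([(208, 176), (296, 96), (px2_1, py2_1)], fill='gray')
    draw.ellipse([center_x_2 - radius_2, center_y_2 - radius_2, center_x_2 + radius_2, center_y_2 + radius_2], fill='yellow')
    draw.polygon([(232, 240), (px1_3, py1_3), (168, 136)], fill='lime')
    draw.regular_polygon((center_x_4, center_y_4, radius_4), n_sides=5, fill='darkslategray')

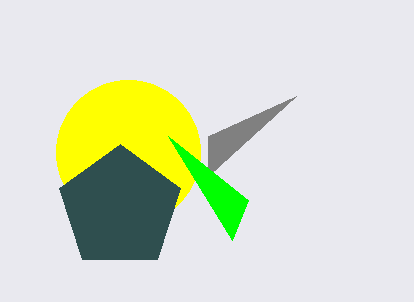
px2_1 = 208, py2_1 = 136, center_x_2 = 128, center_y_2 = 152, radius_2 = 72, px1_3 = 248, py1_3 = 200, center_x_4 = 120, center_y_4 = 208, radius_4 = 64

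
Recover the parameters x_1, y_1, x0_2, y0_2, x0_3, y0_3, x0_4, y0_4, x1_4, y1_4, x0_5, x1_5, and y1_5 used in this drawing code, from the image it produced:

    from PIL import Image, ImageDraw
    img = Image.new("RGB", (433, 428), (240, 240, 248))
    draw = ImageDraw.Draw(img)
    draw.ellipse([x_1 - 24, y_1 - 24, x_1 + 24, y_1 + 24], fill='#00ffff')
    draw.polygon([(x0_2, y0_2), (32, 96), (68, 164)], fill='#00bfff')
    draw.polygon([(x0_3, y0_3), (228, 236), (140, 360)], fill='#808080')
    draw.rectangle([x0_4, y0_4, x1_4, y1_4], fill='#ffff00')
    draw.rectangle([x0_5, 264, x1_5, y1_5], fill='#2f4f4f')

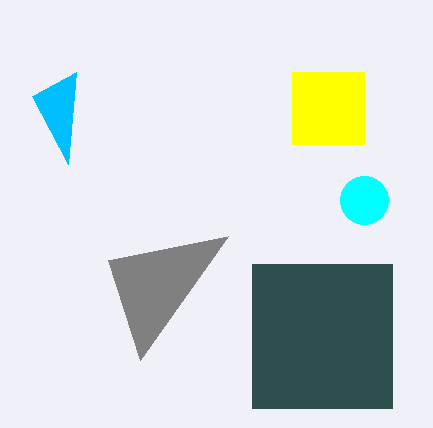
x_1 = 364
y_1 = 200
x0_2 = 76
y0_2 = 72
x0_3 = 108
y0_3 = 260
x0_4 = 292
y0_4 = 72
x1_4 = 364
y1_4 = 144
x0_5 = 252
x1_5 = 392
y1_5 = 408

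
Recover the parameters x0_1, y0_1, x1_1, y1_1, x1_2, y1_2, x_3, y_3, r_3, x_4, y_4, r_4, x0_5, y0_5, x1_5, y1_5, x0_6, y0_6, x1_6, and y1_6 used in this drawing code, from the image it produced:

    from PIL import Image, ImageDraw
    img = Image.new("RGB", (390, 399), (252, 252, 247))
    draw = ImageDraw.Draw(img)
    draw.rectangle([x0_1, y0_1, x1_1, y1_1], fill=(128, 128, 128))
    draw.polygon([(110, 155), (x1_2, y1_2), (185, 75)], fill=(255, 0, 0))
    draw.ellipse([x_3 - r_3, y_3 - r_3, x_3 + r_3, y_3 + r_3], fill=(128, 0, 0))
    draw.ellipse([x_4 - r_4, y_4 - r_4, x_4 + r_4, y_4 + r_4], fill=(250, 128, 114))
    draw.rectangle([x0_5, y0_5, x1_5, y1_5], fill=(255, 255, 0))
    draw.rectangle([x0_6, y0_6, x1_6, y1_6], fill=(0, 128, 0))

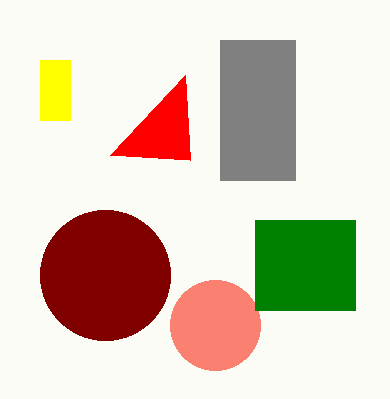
x0_1 = 220; y0_1 = 40; x1_1 = 295; y1_1 = 180; x1_2 = 190; y1_2 = 160; x_3 = 105; y_3 = 275; r_3 = 65; x_4 = 215; y_4 = 325; r_4 = 45; x0_5 = 40; y0_5 = 60; x1_5 = 70; y1_5 = 120; x0_6 = 255; y0_6 = 220; x1_6 = 355; y1_6 = 310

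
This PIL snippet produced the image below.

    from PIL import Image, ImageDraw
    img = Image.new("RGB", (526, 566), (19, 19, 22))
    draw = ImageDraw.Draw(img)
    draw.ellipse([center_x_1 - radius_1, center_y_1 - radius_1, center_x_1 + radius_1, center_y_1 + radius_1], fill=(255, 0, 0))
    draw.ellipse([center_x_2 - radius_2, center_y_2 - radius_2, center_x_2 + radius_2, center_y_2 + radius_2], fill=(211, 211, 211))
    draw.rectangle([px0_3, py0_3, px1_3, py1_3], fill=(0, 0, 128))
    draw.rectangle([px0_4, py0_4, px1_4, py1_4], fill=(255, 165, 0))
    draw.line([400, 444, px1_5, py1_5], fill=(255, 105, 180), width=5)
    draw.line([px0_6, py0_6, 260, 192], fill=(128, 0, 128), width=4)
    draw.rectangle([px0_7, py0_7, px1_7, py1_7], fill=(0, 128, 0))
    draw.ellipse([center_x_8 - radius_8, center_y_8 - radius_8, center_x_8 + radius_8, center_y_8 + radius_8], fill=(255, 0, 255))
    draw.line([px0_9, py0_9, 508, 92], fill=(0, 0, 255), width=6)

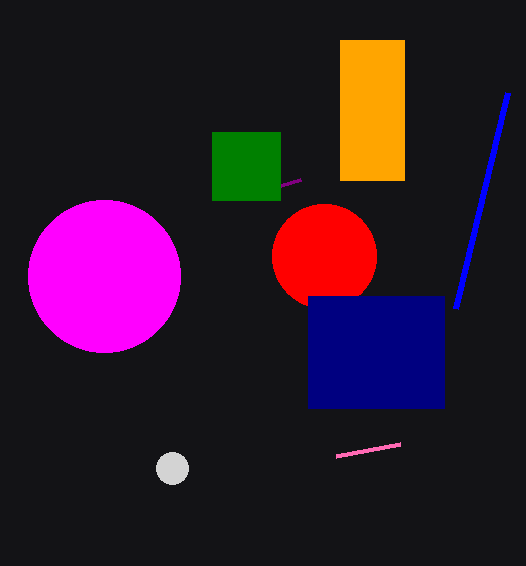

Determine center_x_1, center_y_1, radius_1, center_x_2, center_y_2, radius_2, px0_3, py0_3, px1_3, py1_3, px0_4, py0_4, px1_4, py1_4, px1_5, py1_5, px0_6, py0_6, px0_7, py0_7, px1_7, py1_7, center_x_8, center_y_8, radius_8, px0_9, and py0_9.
center_x_1 = 324; center_y_1 = 256; radius_1 = 52; center_x_2 = 172; center_y_2 = 468; radius_2 = 16; px0_3 = 308; py0_3 = 296; px1_3 = 444; py1_3 = 408; px0_4 = 340; py0_4 = 40; px1_4 = 404; py1_4 = 180; px1_5 = 336; py1_5 = 456; px0_6 = 300; py0_6 = 180; px0_7 = 212; py0_7 = 132; px1_7 = 280; py1_7 = 200; center_x_8 = 104; center_y_8 = 276; radius_8 = 76; px0_9 = 456; py0_9 = 308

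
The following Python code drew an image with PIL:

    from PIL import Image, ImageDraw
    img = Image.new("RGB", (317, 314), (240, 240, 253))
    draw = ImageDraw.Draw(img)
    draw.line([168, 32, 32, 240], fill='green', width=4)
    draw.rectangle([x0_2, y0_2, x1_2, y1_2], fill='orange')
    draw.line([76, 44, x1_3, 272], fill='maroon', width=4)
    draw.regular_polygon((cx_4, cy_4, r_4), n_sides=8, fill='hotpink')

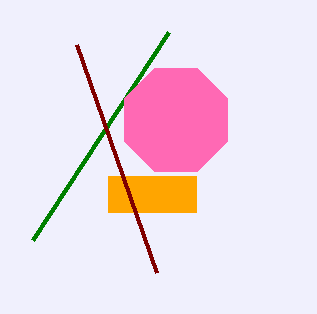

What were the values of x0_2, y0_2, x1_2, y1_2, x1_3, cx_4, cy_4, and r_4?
x0_2 = 108
y0_2 = 176
x1_2 = 196
y1_2 = 212
x1_3 = 156
cx_4 = 176
cy_4 = 120
r_4 = 56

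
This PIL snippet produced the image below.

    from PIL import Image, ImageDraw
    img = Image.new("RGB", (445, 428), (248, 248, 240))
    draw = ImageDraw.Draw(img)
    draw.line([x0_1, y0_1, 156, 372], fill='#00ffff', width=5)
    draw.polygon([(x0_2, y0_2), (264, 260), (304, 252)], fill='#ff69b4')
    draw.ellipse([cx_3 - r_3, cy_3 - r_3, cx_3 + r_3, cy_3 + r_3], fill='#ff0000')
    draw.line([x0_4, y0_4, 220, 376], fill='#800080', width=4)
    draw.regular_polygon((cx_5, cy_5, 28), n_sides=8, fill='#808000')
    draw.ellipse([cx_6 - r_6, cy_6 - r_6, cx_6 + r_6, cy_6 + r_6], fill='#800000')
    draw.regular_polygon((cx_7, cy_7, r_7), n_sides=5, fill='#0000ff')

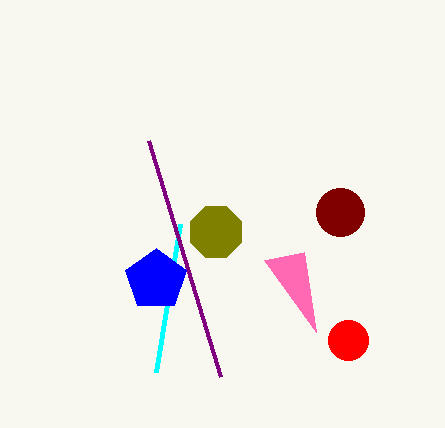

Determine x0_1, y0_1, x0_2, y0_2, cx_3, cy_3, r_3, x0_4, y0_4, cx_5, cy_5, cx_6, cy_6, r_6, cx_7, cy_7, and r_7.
x0_1 = 180
y0_1 = 224
x0_2 = 316
y0_2 = 332
cx_3 = 348
cy_3 = 340
r_3 = 20
x0_4 = 148
y0_4 = 140
cx_5 = 216
cy_5 = 232
cx_6 = 340
cy_6 = 212
r_6 = 24
cx_7 = 156
cy_7 = 280
r_7 = 32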